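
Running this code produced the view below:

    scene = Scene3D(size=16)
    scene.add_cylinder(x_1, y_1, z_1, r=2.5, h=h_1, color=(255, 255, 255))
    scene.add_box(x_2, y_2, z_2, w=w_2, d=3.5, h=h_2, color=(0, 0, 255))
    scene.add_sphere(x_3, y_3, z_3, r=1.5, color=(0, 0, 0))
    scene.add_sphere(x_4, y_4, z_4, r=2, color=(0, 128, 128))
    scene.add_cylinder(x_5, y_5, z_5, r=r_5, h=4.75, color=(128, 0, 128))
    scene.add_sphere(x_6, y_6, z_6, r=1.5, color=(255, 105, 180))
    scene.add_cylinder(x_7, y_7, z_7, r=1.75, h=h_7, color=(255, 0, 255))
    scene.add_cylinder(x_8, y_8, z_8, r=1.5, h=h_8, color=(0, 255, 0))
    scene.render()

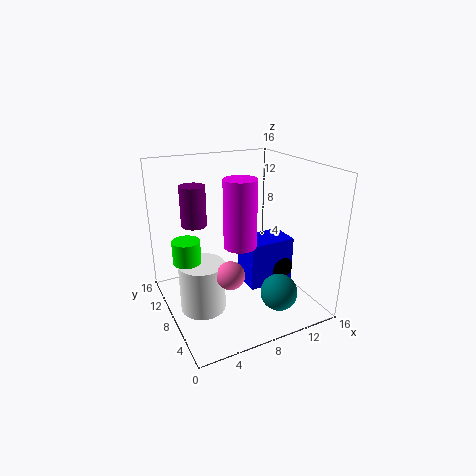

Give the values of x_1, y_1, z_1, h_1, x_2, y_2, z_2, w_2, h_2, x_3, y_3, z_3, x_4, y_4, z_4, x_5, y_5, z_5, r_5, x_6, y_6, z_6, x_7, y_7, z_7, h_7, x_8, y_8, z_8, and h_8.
x_1 = 3.5
y_1 = 7.75
z_1 = 0.5
h_1 = 5.5
x_2 = 8.5
y_2 = 5.5
z_2 = 2.5
w_2 = 5.25
h_2 = 5.25
x_3 = 12.5
y_3 = 6.25
z_3 = 4.25
x_4 = 10.75
y_4 = 3.5
z_4 = 2.75
x_5 = 4.5
y_5 = 12.5
z_5 = 8.5
r_5 = 1.5
x_6 = 5.75
y_6 = 5.25
z_6 = 5.25
x_7 = 7.5
y_7 = 6.5
z_7 = 7.75
h_7 = 7.25
x_8 = 2.25
y_8 = 8.75
z_8 = 6
h_8 = 2.5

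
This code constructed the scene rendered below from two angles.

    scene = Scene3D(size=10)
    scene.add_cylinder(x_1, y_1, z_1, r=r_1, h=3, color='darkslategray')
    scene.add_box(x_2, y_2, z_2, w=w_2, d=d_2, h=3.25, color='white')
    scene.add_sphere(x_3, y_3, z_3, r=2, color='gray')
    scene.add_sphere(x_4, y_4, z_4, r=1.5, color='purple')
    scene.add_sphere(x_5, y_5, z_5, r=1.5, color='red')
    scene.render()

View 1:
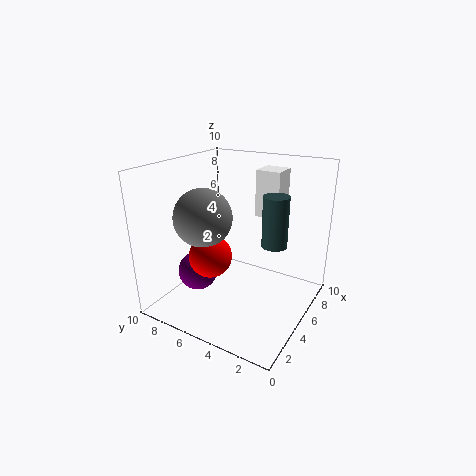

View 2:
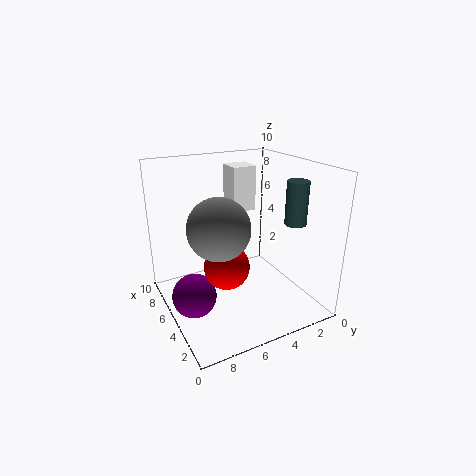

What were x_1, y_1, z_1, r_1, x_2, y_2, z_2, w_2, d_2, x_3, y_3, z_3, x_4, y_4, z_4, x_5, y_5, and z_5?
x_1 = 3.25; y_1 = 1.5; z_1 = 6; r_1 = 0.75; x_2 = 6.5; y_2 = 2.75; z_2 = 6.25; w_2 = 1.75; d_2 = 1.75; x_3 = 3.75; y_3 = 7; z_3 = 6.5; x_4 = 4.75; y_4 = 8.5; z_4 = 1.5; x_5 = 3.75; y_5 = 6.5; z_5 = 3.75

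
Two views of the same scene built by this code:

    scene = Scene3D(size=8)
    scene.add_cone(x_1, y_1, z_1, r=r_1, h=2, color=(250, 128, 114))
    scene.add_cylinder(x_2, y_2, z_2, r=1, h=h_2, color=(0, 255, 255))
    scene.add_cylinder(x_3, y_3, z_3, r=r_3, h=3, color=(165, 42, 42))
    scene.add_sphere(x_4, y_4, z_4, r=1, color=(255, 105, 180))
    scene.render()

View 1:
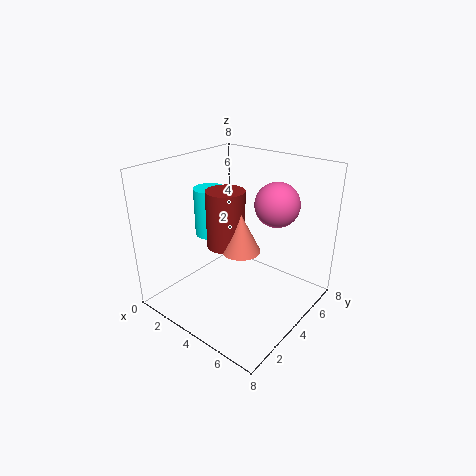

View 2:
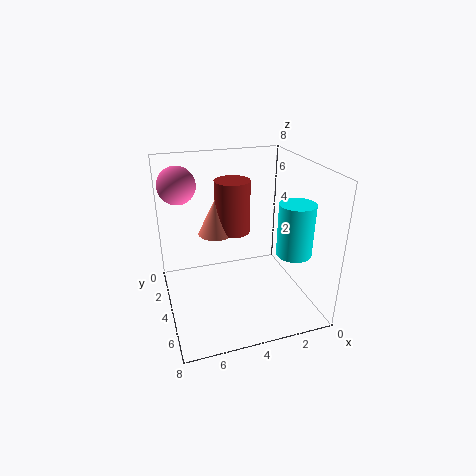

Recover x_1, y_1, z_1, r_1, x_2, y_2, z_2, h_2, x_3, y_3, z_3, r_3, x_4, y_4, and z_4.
x_1 = 5, y_1 = 3, z_1 = 4, r_1 = 1, x_2 = 1, y_2 = 5, z_2 = 3, h_2 = 3, x_3 = 4, y_3 = 3, z_3 = 4, r_3 = 1, x_4 = 7, y_4 = 3, z_4 = 7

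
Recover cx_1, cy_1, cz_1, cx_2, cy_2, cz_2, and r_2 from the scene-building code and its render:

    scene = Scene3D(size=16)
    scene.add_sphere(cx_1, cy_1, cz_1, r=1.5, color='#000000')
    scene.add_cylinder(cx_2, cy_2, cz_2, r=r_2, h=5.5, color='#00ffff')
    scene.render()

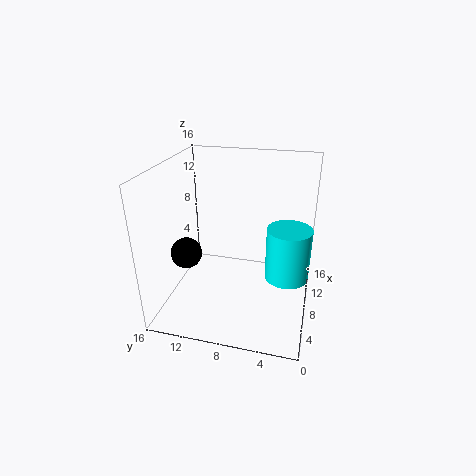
cx_1 = 2.5; cy_1 = 11.75; cz_1 = 8.75; cx_2 = 6; cy_2 = 2.25; cz_2 = 5.25; r_2 = 2.25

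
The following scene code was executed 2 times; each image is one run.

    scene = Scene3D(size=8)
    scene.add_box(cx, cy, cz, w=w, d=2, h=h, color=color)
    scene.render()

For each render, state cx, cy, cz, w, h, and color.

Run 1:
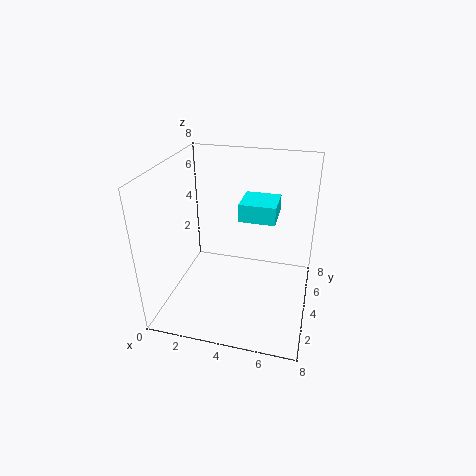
cx = 4; cy = 4; cz = 5; w = 2; h = 1; color = 'cyan'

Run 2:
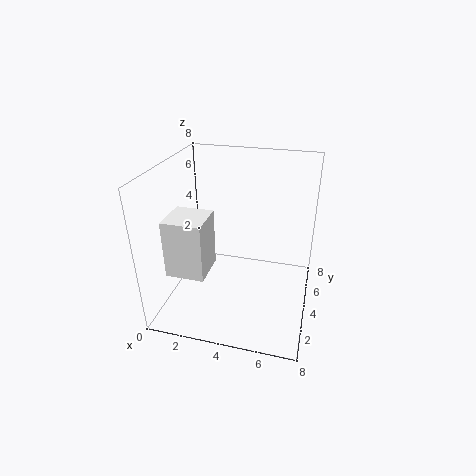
cx = 1; cy = 1; cz = 3; w = 2; h = 3; color = 'white'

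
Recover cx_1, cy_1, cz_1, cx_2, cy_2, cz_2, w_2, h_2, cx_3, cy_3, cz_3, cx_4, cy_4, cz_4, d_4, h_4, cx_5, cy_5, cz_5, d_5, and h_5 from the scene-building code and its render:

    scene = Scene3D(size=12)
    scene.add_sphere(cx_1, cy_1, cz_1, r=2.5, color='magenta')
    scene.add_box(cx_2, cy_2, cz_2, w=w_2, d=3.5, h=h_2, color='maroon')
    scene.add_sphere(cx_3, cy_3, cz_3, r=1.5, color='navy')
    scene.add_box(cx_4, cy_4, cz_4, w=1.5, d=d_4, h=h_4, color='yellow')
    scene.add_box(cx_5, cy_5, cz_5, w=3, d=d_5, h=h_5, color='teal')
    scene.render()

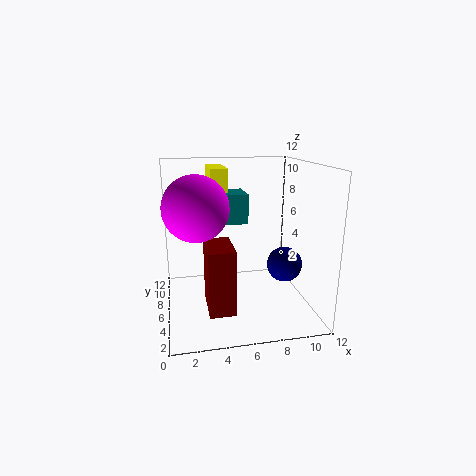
cx_1 = 2.5
cy_1 = 4.5
cz_1 = 9
cx_2 = 3
cy_2 = 1.5
cz_2 = 1.5
w_2 = 2
h_2 = 5
cx_3 = 10
cy_3 = 5.5
cz_3 = 3.5
cx_4 = 4
cy_4 = 7.5
cz_4 = 9
d_4 = 4
h_4 = 2.5
cx_5 = 4
cy_5 = 6.5
cz_5 = 7
d_5 = 3
h_5 = 2.5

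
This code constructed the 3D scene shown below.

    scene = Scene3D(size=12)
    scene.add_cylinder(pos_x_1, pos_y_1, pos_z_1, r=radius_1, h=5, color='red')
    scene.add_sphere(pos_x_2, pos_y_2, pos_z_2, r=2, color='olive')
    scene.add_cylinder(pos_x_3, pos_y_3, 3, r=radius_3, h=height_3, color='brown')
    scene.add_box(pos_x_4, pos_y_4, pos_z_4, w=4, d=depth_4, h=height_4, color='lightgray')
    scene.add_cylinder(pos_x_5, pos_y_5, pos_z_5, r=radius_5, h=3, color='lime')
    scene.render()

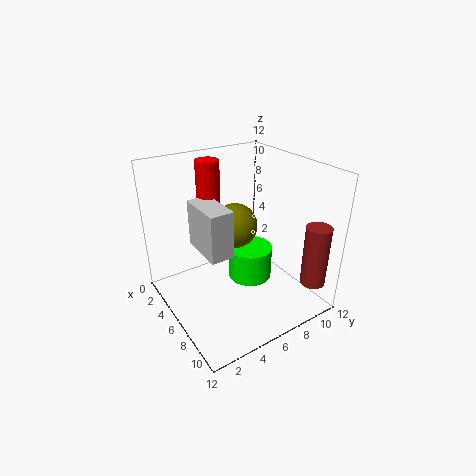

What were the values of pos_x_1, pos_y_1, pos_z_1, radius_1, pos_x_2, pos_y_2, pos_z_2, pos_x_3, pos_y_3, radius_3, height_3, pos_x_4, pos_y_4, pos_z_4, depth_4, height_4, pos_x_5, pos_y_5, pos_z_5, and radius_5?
pos_x_1 = 3; pos_y_1 = 5; pos_z_1 = 7; radius_1 = 1; pos_x_2 = 4; pos_y_2 = 7; pos_z_2 = 6; pos_x_3 = 11; pos_y_3 = 10; radius_3 = 1; height_3 = 5; pos_x_4 = 3; pos_y_4 = 3; pos_z_4 = 5; depth_4 = 2; height_4 = 4; pos_x_5 = 5; pos_y_5 = 8; pos_z_5 = 1; radius_5 = 2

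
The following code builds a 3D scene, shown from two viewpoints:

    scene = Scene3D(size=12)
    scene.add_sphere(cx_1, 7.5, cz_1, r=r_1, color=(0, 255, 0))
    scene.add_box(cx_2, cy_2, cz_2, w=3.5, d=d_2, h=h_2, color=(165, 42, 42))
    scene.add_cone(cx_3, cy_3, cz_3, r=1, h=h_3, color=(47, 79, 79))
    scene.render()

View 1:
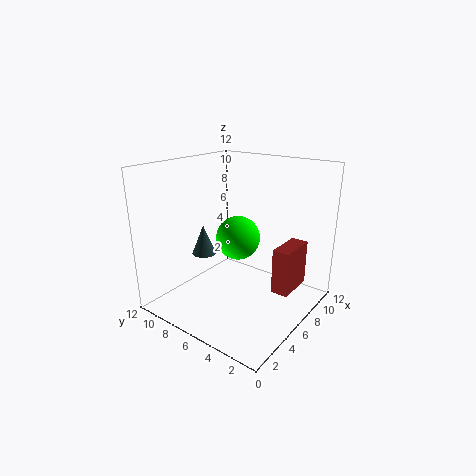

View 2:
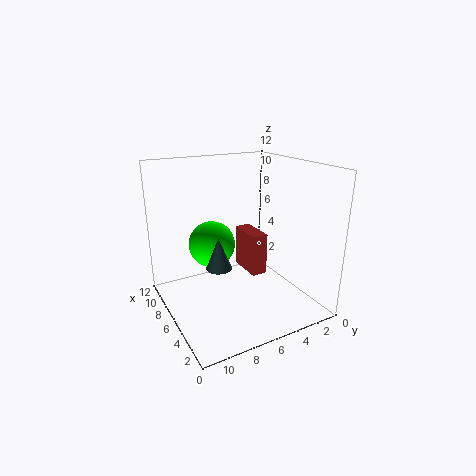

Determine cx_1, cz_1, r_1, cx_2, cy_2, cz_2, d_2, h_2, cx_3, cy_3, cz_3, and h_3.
cx_1 = 8
cz_1 = 5
r_1 = 2
cx_2 = 7.5
cy_2 = 2
cz_2 = 1
d_2 = 1.5
h_2 = 4
cx_3 = 4.5
cy_3 = 8.5
cz_3 = 4.5
h_3 = 2.5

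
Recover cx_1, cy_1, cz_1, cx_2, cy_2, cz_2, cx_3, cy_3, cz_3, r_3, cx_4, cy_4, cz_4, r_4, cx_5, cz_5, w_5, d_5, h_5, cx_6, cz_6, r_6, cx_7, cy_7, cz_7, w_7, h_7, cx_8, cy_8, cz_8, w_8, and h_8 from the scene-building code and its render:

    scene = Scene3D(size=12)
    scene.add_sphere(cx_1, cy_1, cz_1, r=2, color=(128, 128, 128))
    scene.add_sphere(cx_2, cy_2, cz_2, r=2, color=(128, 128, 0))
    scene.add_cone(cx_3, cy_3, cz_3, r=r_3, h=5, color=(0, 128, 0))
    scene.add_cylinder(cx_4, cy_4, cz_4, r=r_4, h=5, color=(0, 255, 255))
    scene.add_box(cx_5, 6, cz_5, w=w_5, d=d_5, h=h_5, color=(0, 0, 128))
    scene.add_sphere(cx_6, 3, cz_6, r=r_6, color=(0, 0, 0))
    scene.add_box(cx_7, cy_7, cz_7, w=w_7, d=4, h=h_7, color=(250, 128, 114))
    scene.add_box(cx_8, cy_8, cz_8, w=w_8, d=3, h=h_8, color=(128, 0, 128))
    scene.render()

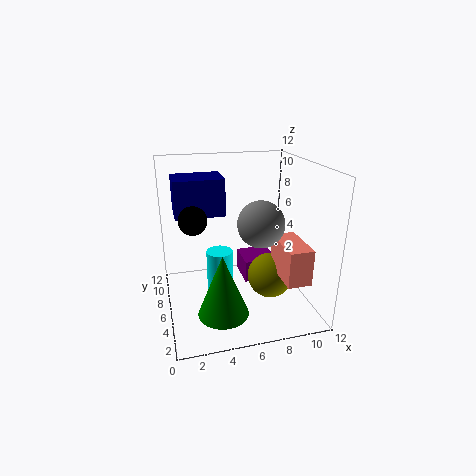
cx_1 = 8
cy_1 = 6
cz_1 = 7
cx_2 = 9
cy_2 = 6
cz_2 = 2
cx_3 = 4
cy_3 = 3
cz_3 = 1
r_3 = 2
cx_4 = 4
cy_4 = 4
cz_4 = 1
r_4 = 1
cx_5 = 1
cz_5 = 8
w_5 = 4
d_5 = 3
h_5 = 3
cx_6 = 2
cz_6 = 9
r_6 = 1
cx_7 = 9
cy_7 = 2
cz_7 = 3
w_7 = 2
h_7 = 3
cx_8 = 7
cy_8 = 7
cz_8 = 1
w_8 = 3
h_8 = 2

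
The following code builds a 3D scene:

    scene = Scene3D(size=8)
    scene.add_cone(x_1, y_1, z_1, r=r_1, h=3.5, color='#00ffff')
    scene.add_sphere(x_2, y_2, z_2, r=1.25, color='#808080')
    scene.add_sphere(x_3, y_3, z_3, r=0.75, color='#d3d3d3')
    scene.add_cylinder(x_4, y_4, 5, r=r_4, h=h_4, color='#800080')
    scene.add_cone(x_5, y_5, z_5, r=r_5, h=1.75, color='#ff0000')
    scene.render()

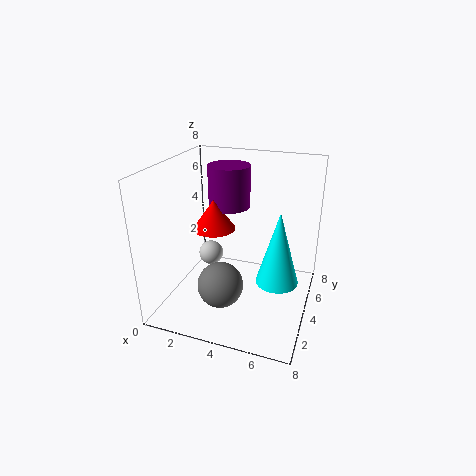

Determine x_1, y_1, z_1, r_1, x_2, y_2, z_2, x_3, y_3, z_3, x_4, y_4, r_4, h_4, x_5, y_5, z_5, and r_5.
x_1 = 6.75, y_1 = 1.75, z_1 = 3.25, r_1 = 1, x_2 = 3.5, y_2 = 2.5, z_2 = 1.75, x_3 = 1.75, y_3 = 5.25, z_3 = 2, x_4 = 2.75, y_4 = 6, r_4 = 1.25, h_4 = 2.5, x_5 = 2.25, y_5 = 4.75, z_5 = 4, r_5 = 1.25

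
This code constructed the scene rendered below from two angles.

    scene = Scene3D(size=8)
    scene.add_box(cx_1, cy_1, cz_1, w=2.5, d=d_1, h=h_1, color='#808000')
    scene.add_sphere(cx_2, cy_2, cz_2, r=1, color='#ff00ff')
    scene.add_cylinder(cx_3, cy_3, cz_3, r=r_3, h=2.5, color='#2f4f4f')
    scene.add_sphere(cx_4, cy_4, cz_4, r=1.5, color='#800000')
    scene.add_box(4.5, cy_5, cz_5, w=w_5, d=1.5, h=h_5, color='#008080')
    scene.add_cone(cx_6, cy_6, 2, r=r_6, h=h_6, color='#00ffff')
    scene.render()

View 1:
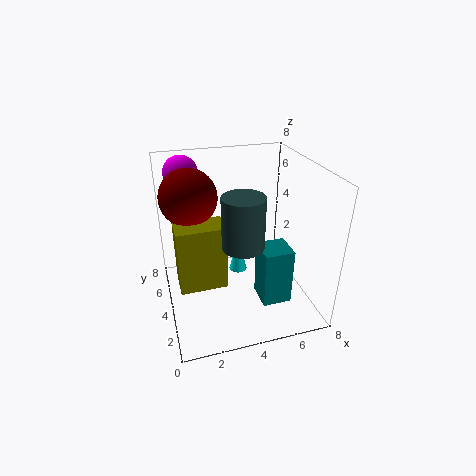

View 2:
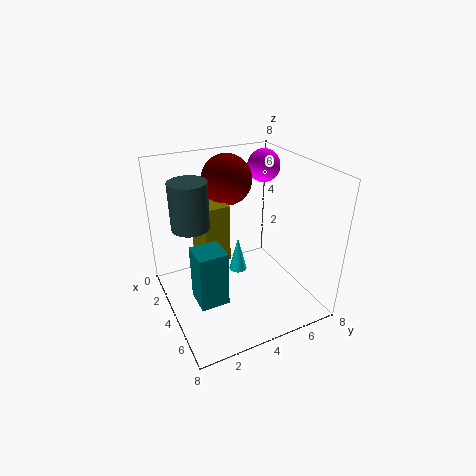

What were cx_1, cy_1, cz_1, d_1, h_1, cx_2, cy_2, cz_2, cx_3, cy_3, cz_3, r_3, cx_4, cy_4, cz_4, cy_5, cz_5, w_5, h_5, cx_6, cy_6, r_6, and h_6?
cx_1 = 0.5, cy_1 = 2.5, cz_1 = 2, d_1 = 1.5, h_1 = 3.5, cx_2 = 1.5, cy_2 = 7, cz_2 = 7, cx_3 = 3.5, cy_3 = 1.5, cz_3 = 5, r_3 = 1, cx_4 = 1.5, cy_4 = 4.5, cz_4 = 6.5, cy_5 = 1, cz_5 = 1.5, w_5 = 1.5, h_5 = 3, cx_6 = 4, cy_6 = 4, r_6 = 0.5, h_6 = 2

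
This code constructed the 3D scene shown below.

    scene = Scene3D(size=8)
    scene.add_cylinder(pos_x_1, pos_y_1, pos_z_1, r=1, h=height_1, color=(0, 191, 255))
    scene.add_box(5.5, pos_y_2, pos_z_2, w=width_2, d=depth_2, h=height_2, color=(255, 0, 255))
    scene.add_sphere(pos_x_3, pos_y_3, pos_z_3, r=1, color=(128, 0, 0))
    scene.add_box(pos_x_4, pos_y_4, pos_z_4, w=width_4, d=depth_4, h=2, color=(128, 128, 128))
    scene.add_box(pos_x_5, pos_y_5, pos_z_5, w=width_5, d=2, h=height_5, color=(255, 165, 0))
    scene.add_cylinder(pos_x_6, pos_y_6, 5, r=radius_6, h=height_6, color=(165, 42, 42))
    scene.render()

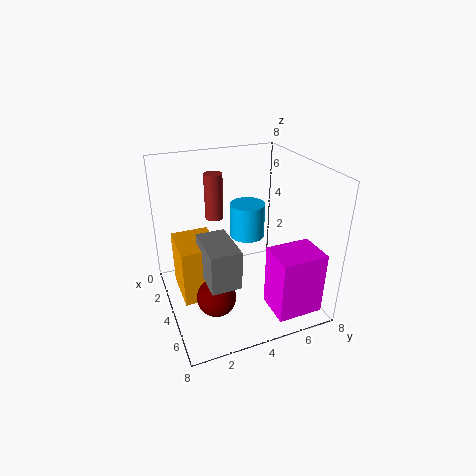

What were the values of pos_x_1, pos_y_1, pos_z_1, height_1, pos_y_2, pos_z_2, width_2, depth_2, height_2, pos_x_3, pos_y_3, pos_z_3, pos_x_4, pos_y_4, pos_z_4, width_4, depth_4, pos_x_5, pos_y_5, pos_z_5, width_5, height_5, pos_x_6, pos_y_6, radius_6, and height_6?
pos_x_1 = 3; pos_y_1 = 5; pos_z_1 = 3.5; height_1 = 2; pos_y_2 = 5; pos_z_2 = 0.5; width_2 = 2; depth_2 = 2.5; height_2 = 3.5; pos_x_3 = 6; pos_y_3 = 2; pos_z_3 = 2; pos_x_4 = 4.5; pos_y_4 = 1.5; pos_z_4 = 3; width_4 = 2.5; depth_4 = 1.5; pos_x_5 = 3; pos_y_5 = 0.5; pos_z_5 = 1.5; width_5 = 2.5; height_5 = 3; pos_x_6 = 3; pos_y_6 = 3; radius_6 = 0.5; height_6 = 2.5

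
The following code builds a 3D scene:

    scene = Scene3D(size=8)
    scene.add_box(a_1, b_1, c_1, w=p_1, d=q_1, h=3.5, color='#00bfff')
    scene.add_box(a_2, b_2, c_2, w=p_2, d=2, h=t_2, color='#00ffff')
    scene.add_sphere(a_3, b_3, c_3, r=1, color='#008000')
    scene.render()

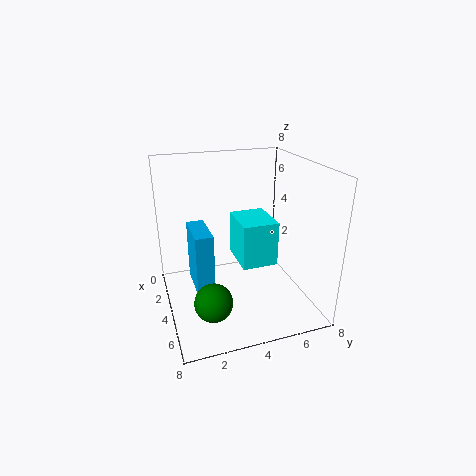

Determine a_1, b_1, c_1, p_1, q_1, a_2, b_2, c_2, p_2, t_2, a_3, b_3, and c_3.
a_1 = 2; b_1 = 1.5; c_1 = 1; p_1 = 2.5; q_1 = 1; a_2 = 2.5; b_2 = 4; c_2 = 2.5; p_2 = 2.5; t_2 = 2.5; a_3 = 6; b_3 = 2; c_3 = 1.5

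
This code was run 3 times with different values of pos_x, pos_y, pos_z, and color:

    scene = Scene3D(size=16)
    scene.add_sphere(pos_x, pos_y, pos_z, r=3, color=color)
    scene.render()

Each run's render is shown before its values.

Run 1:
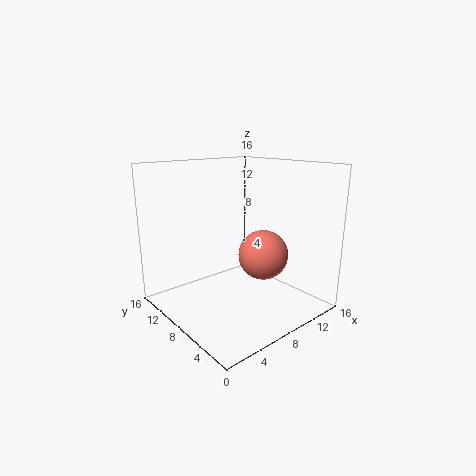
pos_x = 12
pos_y = 8
pos_z = 5
color = 'salmon'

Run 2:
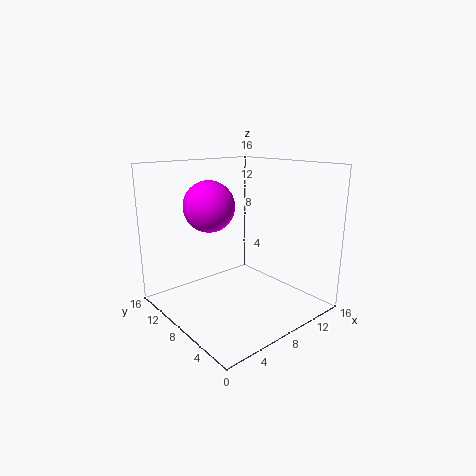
pos_x = 7
pos_y = 12
pos_z = 11
color = 'magenta'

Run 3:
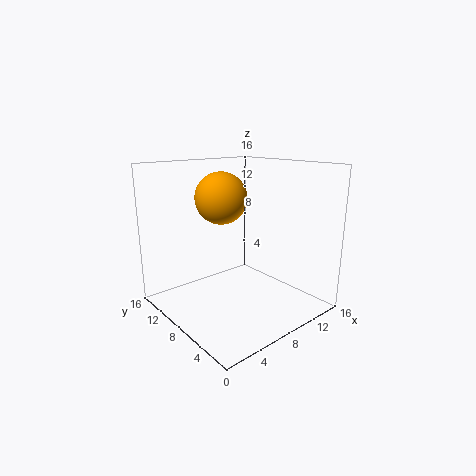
pos_x = 8
pos_y = 11
pos_z = 12
color = 'orange'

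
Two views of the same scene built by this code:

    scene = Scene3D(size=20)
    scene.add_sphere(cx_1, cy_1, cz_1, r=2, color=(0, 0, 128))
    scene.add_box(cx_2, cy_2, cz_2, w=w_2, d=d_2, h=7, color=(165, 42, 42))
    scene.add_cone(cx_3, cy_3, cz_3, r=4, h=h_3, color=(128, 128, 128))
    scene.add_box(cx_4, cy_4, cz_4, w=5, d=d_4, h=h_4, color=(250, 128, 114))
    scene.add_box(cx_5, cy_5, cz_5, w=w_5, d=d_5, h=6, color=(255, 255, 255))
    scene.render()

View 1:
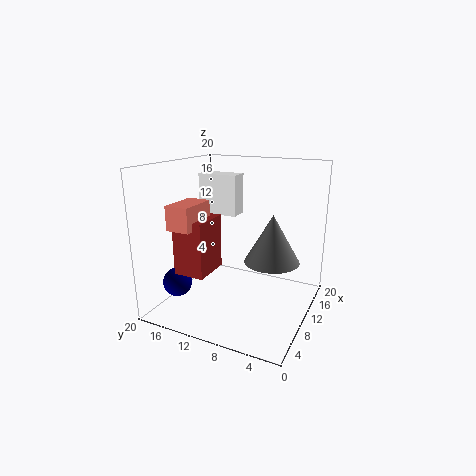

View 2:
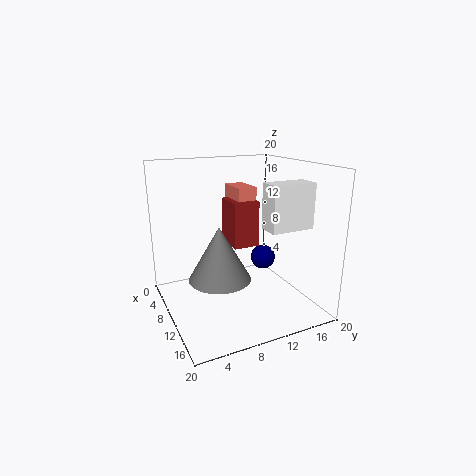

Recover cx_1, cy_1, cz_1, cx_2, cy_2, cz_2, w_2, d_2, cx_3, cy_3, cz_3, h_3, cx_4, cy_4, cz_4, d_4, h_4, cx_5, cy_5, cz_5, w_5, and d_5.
cx_1 = 5; cy_1 = 17; cz_1 = 4; cx_2 = 2; cy_2 = 11; cz_2 = 7; w_2 = 5; d_2 = 4; cx_3 = 13; cy_3 = 6; cz_3 = 6; h_3 = 7; cx_4 = 1; cy_4 = 12; cz_4 = 13; d_4 = 3; h_4 = 3; cx_5 = 13; cy_5 = 12; cz_5 = 12; w_5 = 3; d_5 = 6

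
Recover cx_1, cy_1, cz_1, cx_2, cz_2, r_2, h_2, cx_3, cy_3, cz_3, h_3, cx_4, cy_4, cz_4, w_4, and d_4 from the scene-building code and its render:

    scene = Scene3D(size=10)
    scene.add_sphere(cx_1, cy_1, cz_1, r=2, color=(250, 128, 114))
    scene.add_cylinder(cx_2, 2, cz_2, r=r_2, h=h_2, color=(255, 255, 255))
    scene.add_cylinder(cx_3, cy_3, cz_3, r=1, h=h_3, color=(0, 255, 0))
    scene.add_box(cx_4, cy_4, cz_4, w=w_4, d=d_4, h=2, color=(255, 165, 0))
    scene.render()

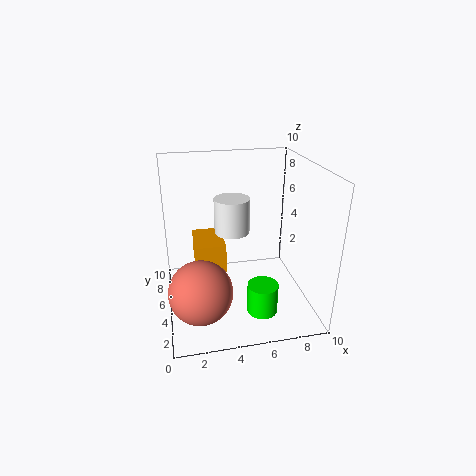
cx_1 = 2; cy_1 = 2; cz_1 = 3; cx_2 = 4; cz_2 = 7; r_2 = 1; h_2 = 2; cx_3 = 6; cy_3 = 2; cz_3 = 1; h_3 = 2; cx_4 = 2; cy_4 = 4; cz_4 = 3; w_4 = 2; d_4 = 3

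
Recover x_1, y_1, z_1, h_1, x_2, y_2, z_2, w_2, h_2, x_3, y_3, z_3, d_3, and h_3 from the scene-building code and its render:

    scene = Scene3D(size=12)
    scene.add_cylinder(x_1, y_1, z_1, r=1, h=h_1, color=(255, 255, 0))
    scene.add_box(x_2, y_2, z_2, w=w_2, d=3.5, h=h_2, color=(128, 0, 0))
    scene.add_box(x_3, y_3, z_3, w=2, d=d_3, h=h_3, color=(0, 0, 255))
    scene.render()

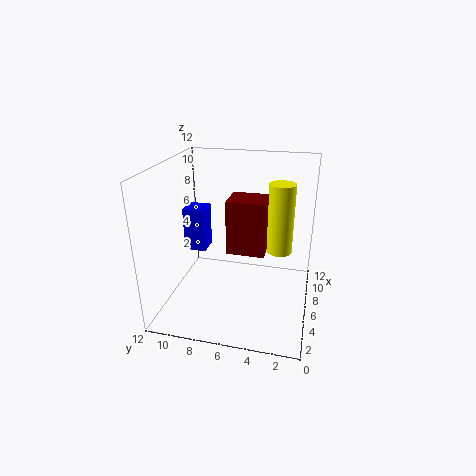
x_1 = 5.5; y_1 = 2.5; z_1 = 5.5; h_1 = 5.5; x_2 = 7.5; y_2 = 4; z_2 = 3.5; w_2 = 3; h_2 = 5; x_3 = 7.5; y_3 = 9.5; z_3 = 3.5; d_3 = 2; h_3 = 4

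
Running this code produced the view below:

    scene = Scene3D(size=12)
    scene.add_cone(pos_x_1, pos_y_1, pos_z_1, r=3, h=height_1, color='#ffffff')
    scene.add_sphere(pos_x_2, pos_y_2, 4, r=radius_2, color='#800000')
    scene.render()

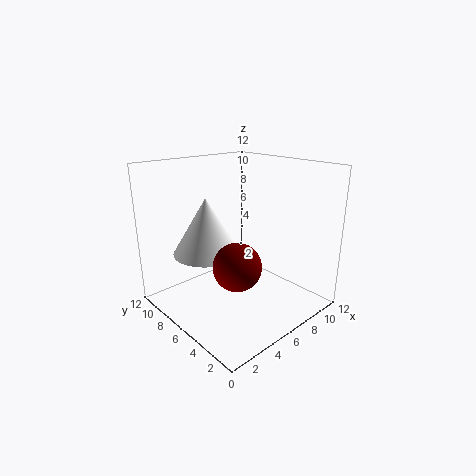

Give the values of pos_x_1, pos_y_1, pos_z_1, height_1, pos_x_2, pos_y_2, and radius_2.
pos_x_1 = 5, pos_y_1 = 9, pos_z_1 = 4, height_1 = 5, pos_x_2 = 5, pos_y_2 = 5, radius_2 = 2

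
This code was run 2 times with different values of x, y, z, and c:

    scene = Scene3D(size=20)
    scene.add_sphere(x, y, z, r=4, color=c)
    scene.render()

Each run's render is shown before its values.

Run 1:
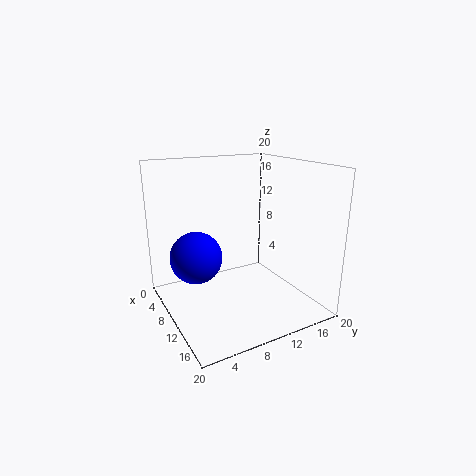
x = 4, y = 6, z = 5.5, c = 'blue'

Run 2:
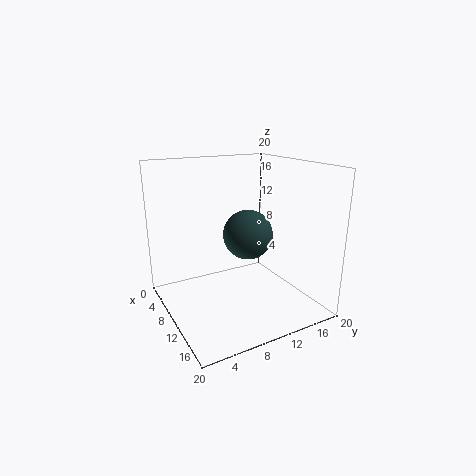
x = 4.75, y = 14.75, z = 8, c = 'darkslategray'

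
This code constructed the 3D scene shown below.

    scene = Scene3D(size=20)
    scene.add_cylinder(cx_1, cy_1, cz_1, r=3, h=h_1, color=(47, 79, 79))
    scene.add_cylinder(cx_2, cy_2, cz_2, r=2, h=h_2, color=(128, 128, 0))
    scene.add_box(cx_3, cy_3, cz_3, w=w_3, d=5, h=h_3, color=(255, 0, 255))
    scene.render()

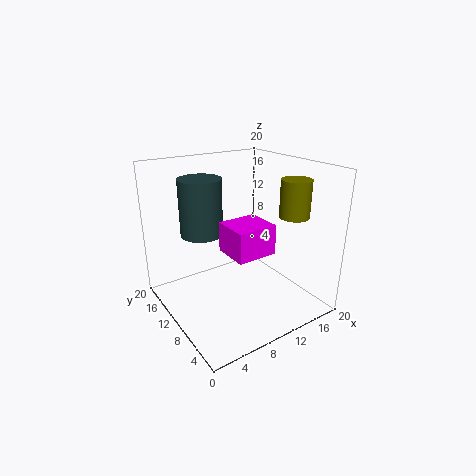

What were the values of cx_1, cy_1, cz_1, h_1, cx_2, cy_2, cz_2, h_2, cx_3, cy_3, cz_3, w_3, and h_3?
cx_1 = 6.5
cy_1 = 14
cz_1 = 10
h_1 = 8
cx_2 = 15.5
cy_2 = 5
cz_2 = 13.5
h_2 = 5
cx_3 = 7
cy_3 = 5
cz_3 = 9
w_3 = 5.5
h_3 = 4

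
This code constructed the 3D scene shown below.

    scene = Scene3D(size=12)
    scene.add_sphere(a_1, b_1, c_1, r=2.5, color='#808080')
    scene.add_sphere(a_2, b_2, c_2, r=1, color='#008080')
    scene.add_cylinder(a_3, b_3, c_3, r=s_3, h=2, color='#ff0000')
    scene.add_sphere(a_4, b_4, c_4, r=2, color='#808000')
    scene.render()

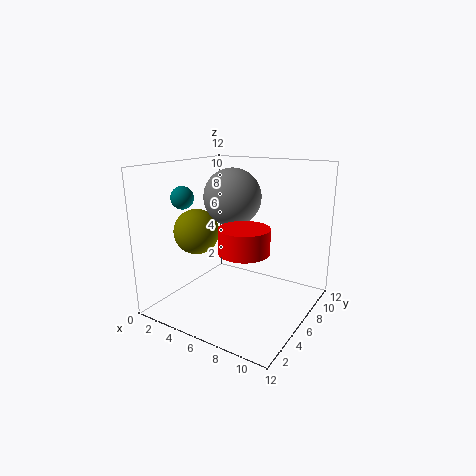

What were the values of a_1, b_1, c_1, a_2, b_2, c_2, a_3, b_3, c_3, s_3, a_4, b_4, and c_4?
a_1 = 4.5, b_1 = 7.5, c_1 = 9, a_2 = 1, b_2 = 5, c_2 = 9, a_3 = 7.5, b_3 = 4.5, c_3 = 5.5, s_3 = 2, a_4 = 2, b_4 = 5.5, c_4 = 6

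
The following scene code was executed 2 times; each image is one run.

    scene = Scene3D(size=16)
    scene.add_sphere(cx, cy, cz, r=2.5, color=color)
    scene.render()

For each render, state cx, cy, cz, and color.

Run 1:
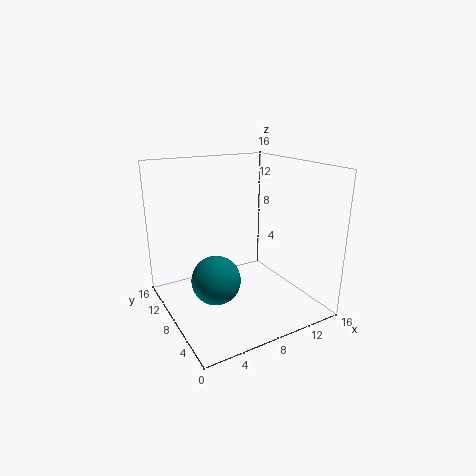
cx = 4, cy = 5.5, cz = 5, color = 'teal'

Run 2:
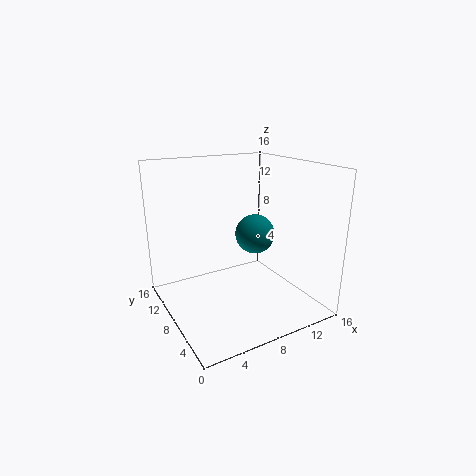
cx = 12.5, cy = 11.5, cz = 6.5, color = 'teal'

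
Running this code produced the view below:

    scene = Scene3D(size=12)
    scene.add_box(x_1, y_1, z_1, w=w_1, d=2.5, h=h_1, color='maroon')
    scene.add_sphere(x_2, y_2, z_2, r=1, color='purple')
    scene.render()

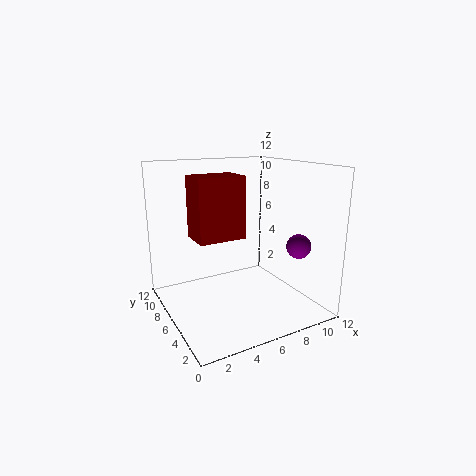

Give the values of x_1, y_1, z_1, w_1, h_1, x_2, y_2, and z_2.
x_1 = 1.5
y_1 = 3
z_1 = 7
w_1 = 3.5
h_1 = 4.5
x_2 = 10
y_2 = 3
z_2 = 5.5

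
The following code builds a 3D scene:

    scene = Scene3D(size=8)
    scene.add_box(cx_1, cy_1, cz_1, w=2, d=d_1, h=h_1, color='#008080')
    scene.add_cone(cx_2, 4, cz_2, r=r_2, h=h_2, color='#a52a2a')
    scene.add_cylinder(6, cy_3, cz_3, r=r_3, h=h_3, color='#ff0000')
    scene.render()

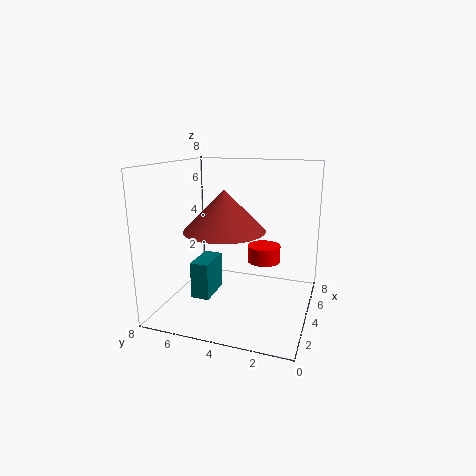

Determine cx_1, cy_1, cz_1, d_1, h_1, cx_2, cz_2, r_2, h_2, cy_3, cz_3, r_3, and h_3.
cx_1 = 2; cy_1 = 5; cz_1 = 1; d_1 = 1; h_1 = 2; cx_2 = 2; cz_2 = 5; r_2 = 2; h_2 = 2; cy_3 = 3; cz_3 = 2; r_3 = 1; h_3 = 1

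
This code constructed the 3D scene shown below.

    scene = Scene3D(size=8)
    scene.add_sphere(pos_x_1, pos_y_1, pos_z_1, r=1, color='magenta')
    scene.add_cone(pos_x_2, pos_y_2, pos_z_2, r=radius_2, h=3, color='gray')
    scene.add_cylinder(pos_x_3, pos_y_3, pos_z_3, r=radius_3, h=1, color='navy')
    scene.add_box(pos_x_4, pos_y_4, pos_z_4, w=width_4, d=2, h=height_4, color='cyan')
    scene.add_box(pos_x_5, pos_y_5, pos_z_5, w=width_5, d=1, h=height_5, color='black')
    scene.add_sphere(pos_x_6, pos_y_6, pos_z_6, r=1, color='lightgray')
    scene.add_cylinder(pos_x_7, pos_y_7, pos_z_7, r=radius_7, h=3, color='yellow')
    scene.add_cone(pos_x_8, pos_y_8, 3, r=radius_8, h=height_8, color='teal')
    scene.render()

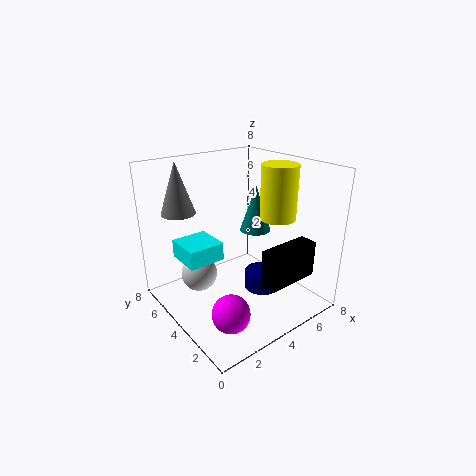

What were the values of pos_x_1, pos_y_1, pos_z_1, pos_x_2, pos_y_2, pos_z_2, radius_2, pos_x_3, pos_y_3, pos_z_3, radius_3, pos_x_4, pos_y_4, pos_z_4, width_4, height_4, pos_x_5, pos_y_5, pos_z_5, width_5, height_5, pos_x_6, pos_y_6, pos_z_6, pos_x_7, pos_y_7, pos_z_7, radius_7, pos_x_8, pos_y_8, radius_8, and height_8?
pos_x_1 = 2; pos_y_1 = 2; pos_z_1 = 1; pos_x_2 = 2; pos_y_2 = 7; pos_z_2 = 5; radius_2 = 1; pos_x_3 = 5; pos_y_3 = 3; pos_z_3 = 1; radius_3 = 1; pos_x_4 = 1; pos_y_4 = 4; pos_z_4 = 3; width_4 = 2; height_4 = 1; pos_x_5 = 4; pos_y_5 = 1; pos_z_5 = 2; width_5 = 3; height_5 = 2; pos_x_6 = 2; pos_y_6 = 5; pos_z_6 = 2; pos_x_7 = 6; pos_y_7 = 3; pos_z_7 = 5; radius_7 = 1; pos_x_8 = 7; pos_y_8 = 6; radius_8 = 1; height_8 = 3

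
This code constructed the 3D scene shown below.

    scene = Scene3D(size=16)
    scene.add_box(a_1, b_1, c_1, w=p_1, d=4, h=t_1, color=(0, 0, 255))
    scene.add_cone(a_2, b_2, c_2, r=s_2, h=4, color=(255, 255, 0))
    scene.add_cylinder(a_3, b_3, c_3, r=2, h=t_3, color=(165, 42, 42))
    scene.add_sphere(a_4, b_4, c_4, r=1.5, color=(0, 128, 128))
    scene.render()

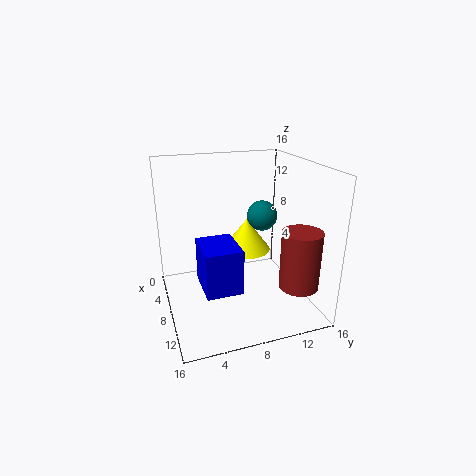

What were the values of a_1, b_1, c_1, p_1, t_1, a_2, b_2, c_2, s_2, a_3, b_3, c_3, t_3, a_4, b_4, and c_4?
a_1 = 6.5, b_1 = 3.5, c_1 = 3, p_1 = 5, t_1 = 5, a_2 = 4, b_2 = 10.5, c_2 = 4.5, s_2 = 3, a_3 = 14, b_3 = 12.5, c_3 = 4.5, t_3 = 6, a_4 = 11, b_4 = 9.5, c_4 = 11.5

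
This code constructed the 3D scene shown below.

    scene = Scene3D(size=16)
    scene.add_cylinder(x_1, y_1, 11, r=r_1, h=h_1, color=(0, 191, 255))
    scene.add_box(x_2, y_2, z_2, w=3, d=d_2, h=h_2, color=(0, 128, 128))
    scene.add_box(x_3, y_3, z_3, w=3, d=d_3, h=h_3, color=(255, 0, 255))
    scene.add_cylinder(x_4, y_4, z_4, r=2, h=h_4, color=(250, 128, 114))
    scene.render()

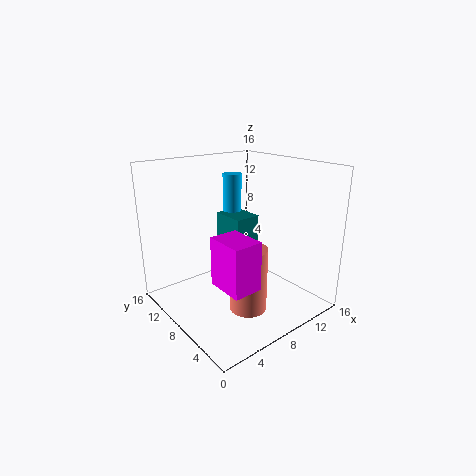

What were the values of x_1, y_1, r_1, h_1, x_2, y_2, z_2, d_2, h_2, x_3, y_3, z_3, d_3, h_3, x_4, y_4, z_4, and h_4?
x_1 = 8
y_1 = 9
r_1 = 1
h_1 = 4
x_2 = 8
y_2 = 8
z_2 = 3
d_2 = 4
h_2 = 7
x_3 = 3
y_3 = 2
z_3 = 5
d_3 = 4
h_3 = 5
x_4 = 7
y_4 = 5
z_4 = 1
h_4 = 7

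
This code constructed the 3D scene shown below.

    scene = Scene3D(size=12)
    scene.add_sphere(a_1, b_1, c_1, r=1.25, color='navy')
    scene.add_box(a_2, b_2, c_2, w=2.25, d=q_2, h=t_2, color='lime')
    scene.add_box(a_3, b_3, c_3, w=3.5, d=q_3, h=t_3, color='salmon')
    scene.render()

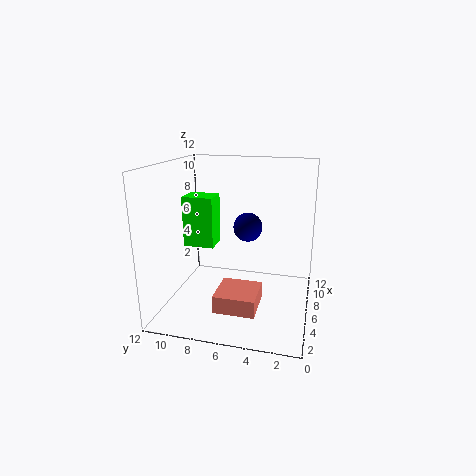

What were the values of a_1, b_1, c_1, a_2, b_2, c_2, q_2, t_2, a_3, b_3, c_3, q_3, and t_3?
a_1 = 7.5; b_1 = 5.5; c_1 = 6.5; a_2 = 6.75; b_2 = 8.5; c_2 = 4.5; q_2 = 2.75; t_2 = 4.5; a_3 = 3.25; b_3 = 4; c_3 = 0.25; q_3 = 3.5; t_3 = 1.5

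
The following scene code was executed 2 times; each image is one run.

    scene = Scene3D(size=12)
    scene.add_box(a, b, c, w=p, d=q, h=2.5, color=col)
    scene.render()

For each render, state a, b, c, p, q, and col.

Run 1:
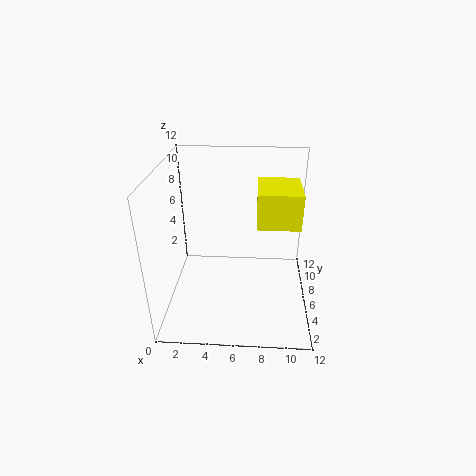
a = 7.5; b = 2; c = 9; p = 3; q = 3.5; col = 'yellow'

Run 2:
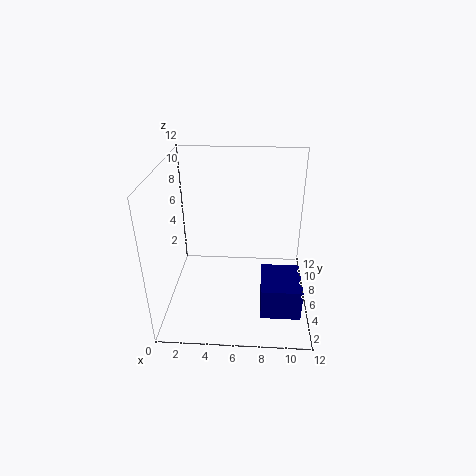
a = 8; b = 1; c = 2; p = 3; q = 3.5; col = 'navy'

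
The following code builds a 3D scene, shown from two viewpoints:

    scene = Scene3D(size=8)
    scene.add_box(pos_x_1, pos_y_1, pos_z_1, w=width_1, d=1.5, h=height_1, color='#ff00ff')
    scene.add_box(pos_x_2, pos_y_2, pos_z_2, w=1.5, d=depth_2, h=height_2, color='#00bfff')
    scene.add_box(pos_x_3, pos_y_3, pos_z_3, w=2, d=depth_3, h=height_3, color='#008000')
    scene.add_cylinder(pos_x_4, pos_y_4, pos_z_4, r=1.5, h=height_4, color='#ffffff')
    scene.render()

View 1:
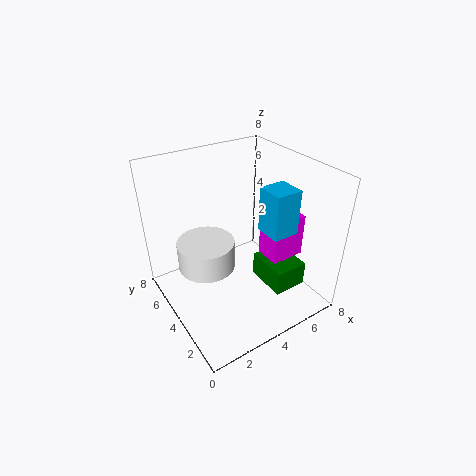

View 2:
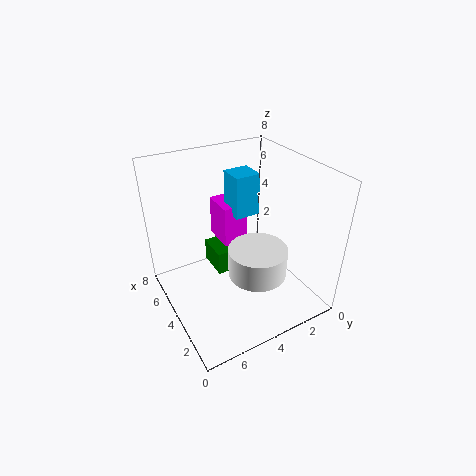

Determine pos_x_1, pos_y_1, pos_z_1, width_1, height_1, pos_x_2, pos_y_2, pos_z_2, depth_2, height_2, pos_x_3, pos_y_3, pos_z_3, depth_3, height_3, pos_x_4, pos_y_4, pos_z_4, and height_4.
pos_x_1 = 5.5; pos_y_1 = 2.5; pos_z_1 = 2.5; width_1 = 2; height_1 = 2.5; pos_x_2 = 5; pos_y_2 = 2; pos_z_2 = 4.5; depth_2 = 1.5; height_2 = 2.5; pos_x_3 = 5.5; pos_y_3 = 2; pos_z_3 = 0.5; depth_3 = 2.5; height_3 = 1.5; pos_x_4 = 2; pos_y_4 = 4; pos_z_4 = 3; height_4 = 1.5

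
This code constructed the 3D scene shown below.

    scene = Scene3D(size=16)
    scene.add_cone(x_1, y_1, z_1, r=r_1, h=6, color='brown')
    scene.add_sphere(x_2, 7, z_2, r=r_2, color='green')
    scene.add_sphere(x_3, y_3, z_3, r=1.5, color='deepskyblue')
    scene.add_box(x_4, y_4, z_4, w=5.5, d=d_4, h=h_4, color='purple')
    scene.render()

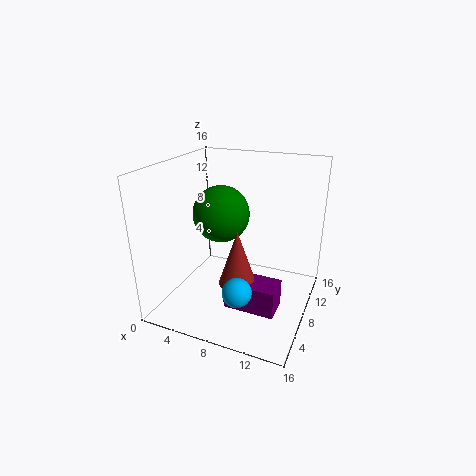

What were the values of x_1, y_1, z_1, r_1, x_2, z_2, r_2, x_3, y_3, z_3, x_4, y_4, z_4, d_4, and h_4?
x_1 = 9
y_1 = 5.5
z_1 = 4
r_1 = 2
x_2 = 6.5
z_2 = 11
r_2 = 3
x_3 = 10
y_3 = 3
z_3 = 4.5
x_4 = 8
y_4 = 4
z_4 = 1.5
d_4 = 3
h_4 = 3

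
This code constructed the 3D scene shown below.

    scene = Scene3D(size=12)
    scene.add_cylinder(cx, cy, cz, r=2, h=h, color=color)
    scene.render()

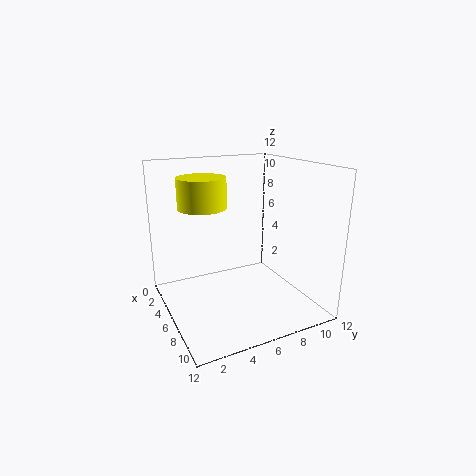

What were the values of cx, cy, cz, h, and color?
cx = 4.5; cy = 3.5; cz = 8.5; h = 2.5; color = 'yellow'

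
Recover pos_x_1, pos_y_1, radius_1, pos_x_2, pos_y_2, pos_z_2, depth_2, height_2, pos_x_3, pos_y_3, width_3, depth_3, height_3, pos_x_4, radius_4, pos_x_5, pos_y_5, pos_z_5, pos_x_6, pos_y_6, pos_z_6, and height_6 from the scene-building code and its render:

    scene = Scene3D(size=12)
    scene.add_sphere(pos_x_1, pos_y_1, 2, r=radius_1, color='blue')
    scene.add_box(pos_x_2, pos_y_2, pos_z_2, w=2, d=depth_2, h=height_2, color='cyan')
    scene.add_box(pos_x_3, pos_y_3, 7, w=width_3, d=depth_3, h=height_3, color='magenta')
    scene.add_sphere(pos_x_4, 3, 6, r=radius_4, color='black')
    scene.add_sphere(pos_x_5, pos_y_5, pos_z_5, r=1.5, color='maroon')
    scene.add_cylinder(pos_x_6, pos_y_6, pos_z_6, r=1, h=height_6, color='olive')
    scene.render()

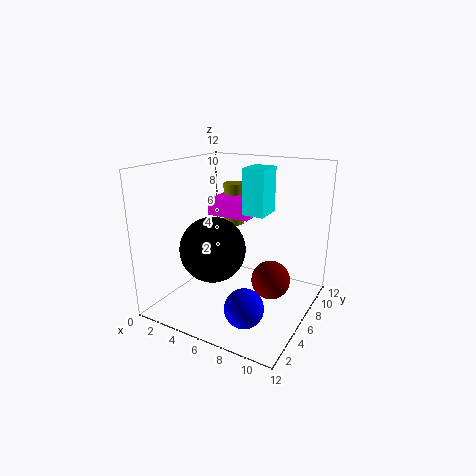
pos_x_1 = 8.5
pos_y_1 = 2.5
radius_1 = 1.5
pos_x_2 = 5.5
pos_y_2 = 7.5
pos_z_2 = 7.5
depth_2 = 2.5
height_2 = 4
pos_x_3 = 2
pos_y_3 = 7.5
width_3 = 4
depth_3 = 3.5
height_3 = 1.5
pos_x_4 = 5.5
radius_4 = 2.5
pos_x_5 = 9.5
pos_y_5 = 5
pos_z_5 = 3.5
pos_x_6 = 3
pos_y_6 = 10.5
pos_z_6 = 5.5
height_6 = 4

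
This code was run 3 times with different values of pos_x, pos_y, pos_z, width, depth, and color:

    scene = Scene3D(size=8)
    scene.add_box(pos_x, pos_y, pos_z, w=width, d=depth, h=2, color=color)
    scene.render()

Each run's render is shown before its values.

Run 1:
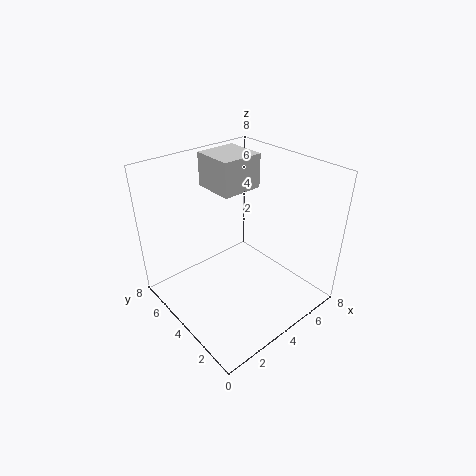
pos_x = 4; pos_y = 5; pos_z = 6; width = 2.5; depth = 2.5; color = 'lightgray'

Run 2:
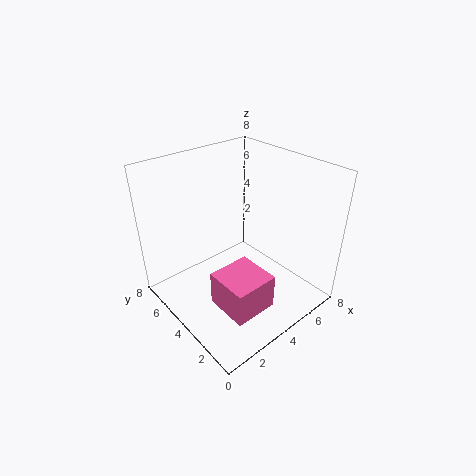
pos_x = 2; pos_y = 1.5; pos_z = 0.5; width = 2.5; depth = 2.5; color = 'hotpink'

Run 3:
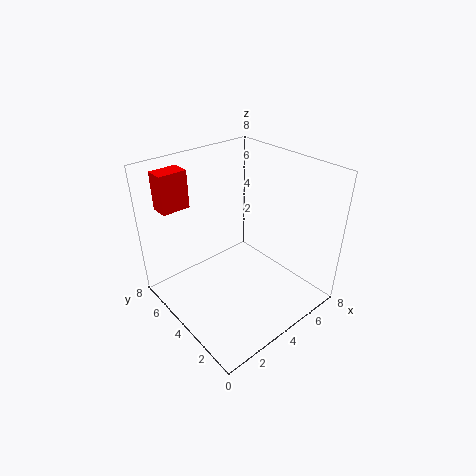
pos_x = 0.5; pos_y = 5.5; pos_z = 6; width = 1.5; depth = 1; color = 'red'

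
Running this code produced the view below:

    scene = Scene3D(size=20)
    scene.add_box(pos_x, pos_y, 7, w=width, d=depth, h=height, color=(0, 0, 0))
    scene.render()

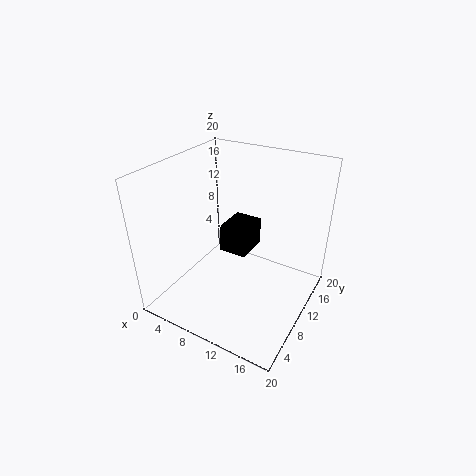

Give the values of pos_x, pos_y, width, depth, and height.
pos_x = 7
pos_y = 10
width = 4
depth = 5
height = 4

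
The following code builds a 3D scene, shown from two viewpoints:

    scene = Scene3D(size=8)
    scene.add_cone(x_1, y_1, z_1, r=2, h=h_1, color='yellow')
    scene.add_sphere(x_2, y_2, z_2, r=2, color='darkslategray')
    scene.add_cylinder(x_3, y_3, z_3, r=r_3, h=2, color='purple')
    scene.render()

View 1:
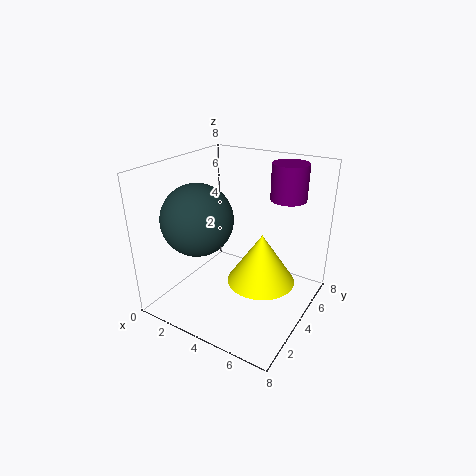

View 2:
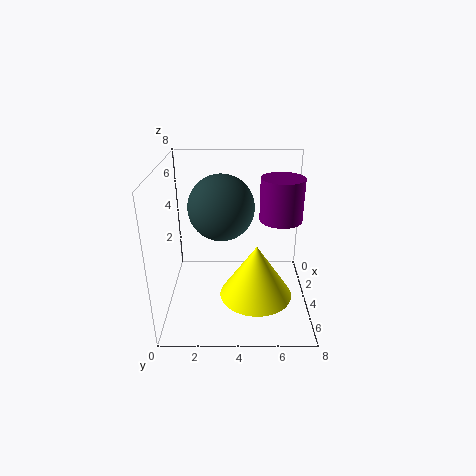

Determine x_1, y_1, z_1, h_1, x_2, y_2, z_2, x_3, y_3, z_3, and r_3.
x_1 = 5; y_1 = 5; z_1 = 1; h_1 = 3; x_2 = 2; y_2 = 3; z_2 = 5; x_3 = 6; y_3 = 6; z_3 = 6; r_3 = 1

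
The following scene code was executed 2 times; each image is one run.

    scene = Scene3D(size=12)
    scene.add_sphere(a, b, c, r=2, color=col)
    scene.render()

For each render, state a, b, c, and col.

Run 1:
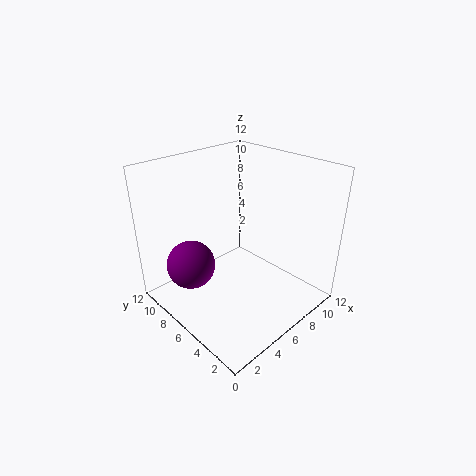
a = 2.5; b = 8; c = 4; col = 'purple'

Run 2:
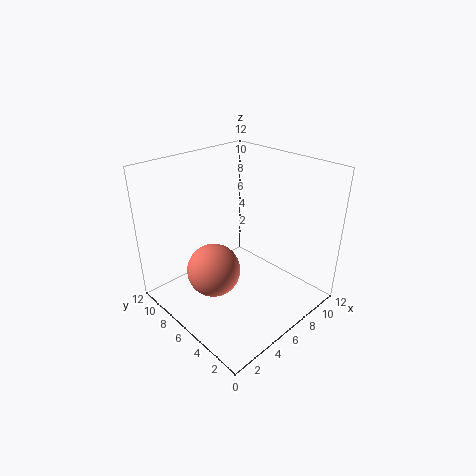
a = 2.5; b = 5; c = 5; col = 'salmon'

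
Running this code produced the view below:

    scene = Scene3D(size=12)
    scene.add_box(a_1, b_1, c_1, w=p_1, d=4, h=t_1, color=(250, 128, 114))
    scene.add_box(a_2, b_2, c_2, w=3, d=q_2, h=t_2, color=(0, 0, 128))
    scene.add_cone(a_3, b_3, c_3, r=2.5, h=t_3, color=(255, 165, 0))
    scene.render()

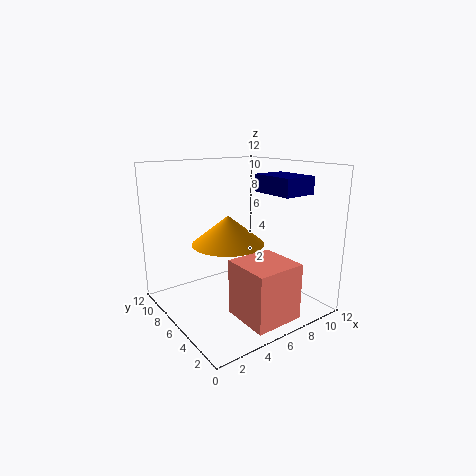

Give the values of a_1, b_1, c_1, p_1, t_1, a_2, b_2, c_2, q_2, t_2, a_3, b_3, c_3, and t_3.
a_1 = 4, b_1 = 0.5, c_1 = 0.5, p_1 = 4, t_1 = 4.5, a_2 = 8.5, b_2 = 3, c_2 = 9.5, q_2 = 4, t_2 = 1.5, a_3 = 3, b_3 = 3, c_3 = 7, t_3 = 2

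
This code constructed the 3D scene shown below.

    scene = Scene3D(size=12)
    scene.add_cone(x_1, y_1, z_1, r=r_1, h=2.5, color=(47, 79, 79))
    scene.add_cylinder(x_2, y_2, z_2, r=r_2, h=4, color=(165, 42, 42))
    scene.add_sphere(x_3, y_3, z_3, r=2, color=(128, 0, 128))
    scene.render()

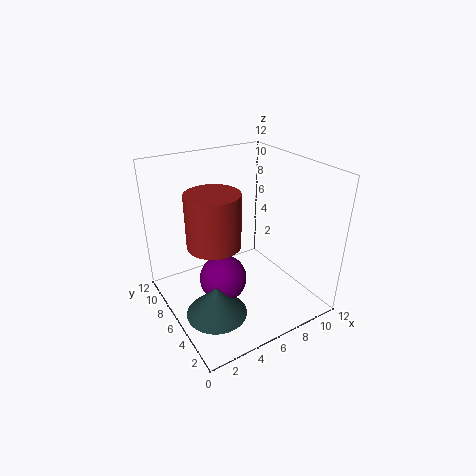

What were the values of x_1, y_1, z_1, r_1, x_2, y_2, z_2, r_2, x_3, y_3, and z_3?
x_1 = 3, y_1 = 4.5, z_1 = 0.5, r_1 = 2.5, x_2 = 3, y_2 = 4.5, z_2 = 7, r_2 = 2, x_3 = 4.5, y_3 = 6, z_3 = 2.5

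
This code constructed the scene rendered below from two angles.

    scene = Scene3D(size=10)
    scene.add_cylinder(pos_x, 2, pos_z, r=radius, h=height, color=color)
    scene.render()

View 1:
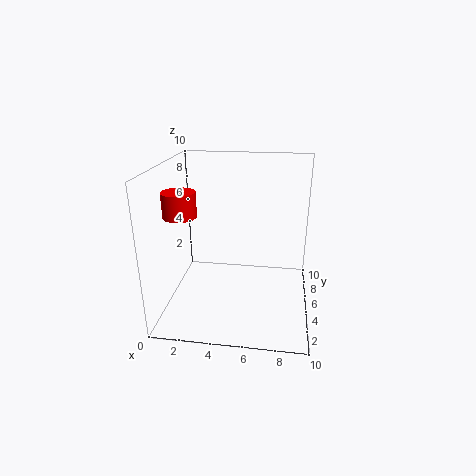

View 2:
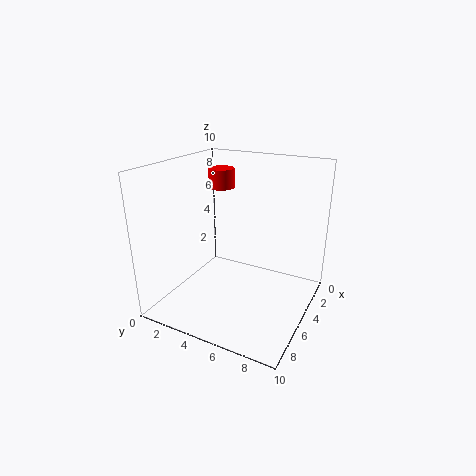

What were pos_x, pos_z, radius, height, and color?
pos_x = 2; pos_z = 7.5; radius = 1; height = 1.5; color = 'red'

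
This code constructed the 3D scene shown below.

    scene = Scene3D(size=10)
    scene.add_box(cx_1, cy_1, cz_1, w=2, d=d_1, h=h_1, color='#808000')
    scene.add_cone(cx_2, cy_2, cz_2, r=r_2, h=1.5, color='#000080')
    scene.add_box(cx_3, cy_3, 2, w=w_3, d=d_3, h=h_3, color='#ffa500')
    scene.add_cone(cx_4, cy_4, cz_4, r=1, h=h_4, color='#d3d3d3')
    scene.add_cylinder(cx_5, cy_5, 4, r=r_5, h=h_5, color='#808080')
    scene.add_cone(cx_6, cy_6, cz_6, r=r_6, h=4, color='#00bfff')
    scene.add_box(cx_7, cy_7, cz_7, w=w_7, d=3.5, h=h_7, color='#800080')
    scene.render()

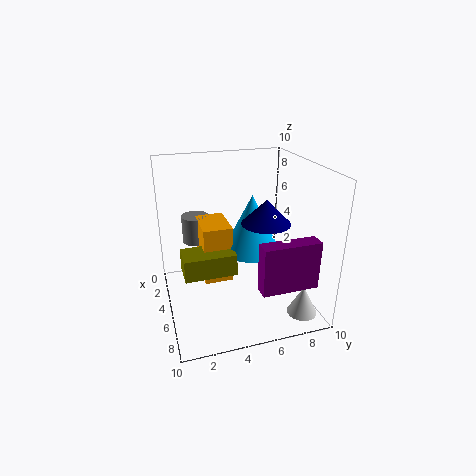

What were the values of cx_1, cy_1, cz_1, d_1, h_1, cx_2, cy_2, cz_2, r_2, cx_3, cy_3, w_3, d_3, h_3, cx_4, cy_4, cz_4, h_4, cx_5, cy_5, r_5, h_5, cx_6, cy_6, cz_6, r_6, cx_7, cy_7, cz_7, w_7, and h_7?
cx_1 = 4.5, cy_1 = 1, cz_1 = 3, d_1 = 3.5, h_1 = 1.5, cx_2 = 7.5, cy_2 = 6, cz_2 = 7, r_2 = 1.5, cx_3 = 2.5, cy_3 = 2.5, w_3 = 3, d_3 = 2, h_3 = 4, cx_4 = 8.5, cy_4 = 8.5, cz_4 = 0.5, h_4 = 2, cx_5 = 2.5, cy_5 = 2.5, r_5 = 1, h_5 = 2, cx_6 = 5, cy_6 = 6, cz_6 = 4, r_6 = 2, cx_7 = 9, cy_7 = 5, cz_7 = 3.5, w_7 = 1, h_7 = 3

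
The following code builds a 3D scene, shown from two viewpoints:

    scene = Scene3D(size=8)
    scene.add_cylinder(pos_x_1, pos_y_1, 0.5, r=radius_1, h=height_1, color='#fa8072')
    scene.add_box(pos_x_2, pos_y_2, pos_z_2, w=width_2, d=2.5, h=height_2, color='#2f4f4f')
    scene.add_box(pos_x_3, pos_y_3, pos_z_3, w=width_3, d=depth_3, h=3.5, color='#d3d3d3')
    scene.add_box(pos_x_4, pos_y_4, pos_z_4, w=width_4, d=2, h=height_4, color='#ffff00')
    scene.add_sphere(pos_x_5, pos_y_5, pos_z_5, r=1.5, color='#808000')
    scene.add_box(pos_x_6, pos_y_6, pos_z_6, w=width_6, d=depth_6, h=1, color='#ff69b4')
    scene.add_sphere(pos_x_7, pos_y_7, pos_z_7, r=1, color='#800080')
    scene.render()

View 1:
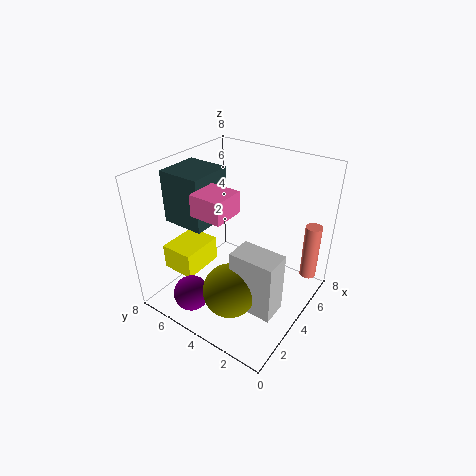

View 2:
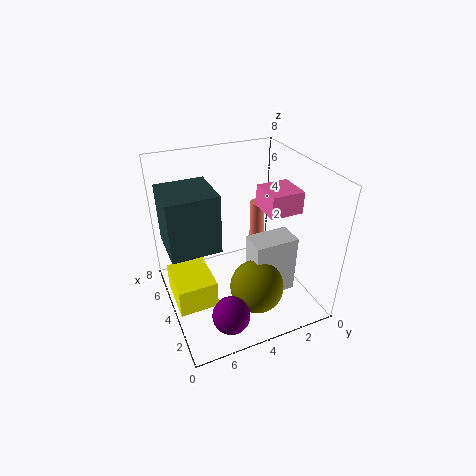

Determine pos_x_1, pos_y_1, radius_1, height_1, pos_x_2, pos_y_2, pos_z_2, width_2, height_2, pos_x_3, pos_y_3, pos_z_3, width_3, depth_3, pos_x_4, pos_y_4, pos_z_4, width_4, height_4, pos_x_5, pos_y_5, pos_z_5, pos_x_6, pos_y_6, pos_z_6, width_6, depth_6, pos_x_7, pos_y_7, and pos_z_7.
pos_x_1 = 7.5, pos_y_1 = 1, radius_1 = 0.5, height_1 = 3.5, pos_x_2 = 2.5, pos_y_2 = 5.5, pos_z_2 = 4.5, width_2 = 2.5, height_2 = 3, pos_x_3 = 2.5, pos_y_3 = 1, pos_z_3 = 0.5, width_3 = 1.5, depth_3 = 2.5, pos_x_4 = 2, pos_y_4 = 6, pos_z_4 = 1.5, width_4 = 2.5, height_4 = 1.5, pos_x_5 = 2.5, pos_y_5 = 3.5, pos_z_5 = 1.5, pos_x_6 = 0.5, pos_y_6 = 2.5, pos_z_6 = 7, width_6 = 1.5, depth_6 = 1.5, pos_x_7 = 1.5, pos_y_7 = 5.5, pos_z_7 = 1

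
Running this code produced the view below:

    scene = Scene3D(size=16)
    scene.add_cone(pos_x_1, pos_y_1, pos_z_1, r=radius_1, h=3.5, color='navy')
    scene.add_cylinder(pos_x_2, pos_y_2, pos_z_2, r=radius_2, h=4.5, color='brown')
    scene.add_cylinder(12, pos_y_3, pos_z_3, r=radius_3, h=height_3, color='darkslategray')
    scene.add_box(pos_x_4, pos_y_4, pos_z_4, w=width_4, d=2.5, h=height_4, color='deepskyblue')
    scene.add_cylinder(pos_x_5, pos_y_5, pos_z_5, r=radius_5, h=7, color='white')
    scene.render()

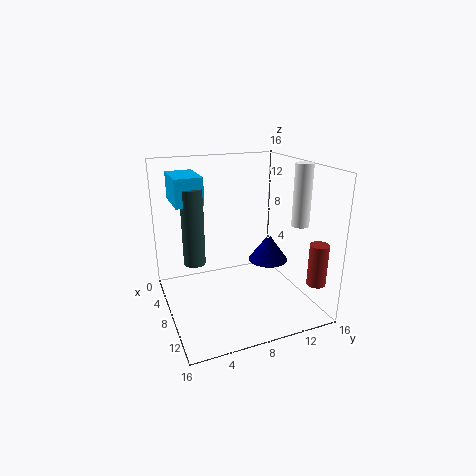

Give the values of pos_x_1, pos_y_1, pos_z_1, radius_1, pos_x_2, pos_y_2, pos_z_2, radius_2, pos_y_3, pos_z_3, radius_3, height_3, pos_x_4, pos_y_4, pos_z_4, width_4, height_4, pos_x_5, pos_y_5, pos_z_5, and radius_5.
pos_x_1 = 5
pos_y_1 = 13.5
pos_z_1 = 3
radius_1 = 2.5
pos_x_2 = 14
pos_y_2 = 14.5
pos_z_2 = 4
radius_2 = 1
pos_y_3 = 2
pos_z_3 = 8
radius_3 = 1
height_3 = 7
pos_x_4 = 8.5
pos_y_4 = 0.5
pos_z_4 = 13.5
width_4 = 4
height_4 = 2.5
pos_x_5 = 9.5
pos_y_5 = 15
pos_z_5 = 9
radius_5 = 1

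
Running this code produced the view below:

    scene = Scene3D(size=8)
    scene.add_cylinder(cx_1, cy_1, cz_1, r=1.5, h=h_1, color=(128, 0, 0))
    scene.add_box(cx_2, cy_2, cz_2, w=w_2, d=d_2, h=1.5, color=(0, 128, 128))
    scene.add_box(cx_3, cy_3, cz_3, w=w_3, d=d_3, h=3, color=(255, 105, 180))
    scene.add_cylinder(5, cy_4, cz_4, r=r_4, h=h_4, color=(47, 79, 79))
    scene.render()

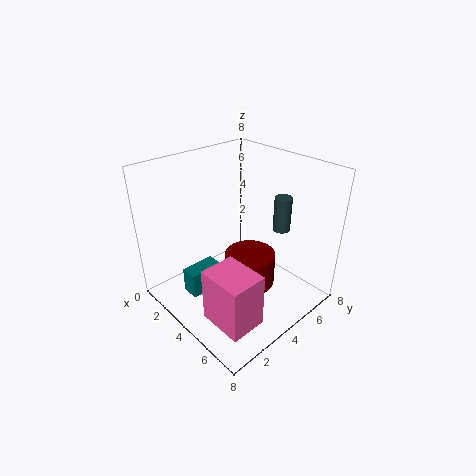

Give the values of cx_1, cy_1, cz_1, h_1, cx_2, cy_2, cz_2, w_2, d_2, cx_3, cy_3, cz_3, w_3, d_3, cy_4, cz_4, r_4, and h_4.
cx_1 = 4
cy_1 = 5
cz_1 = 0.5
h_1 = 2
cx_2 = 2
cy_2 = 1.5
cz_2 = 0.5
w_2 = 1
d_2 = 2
cx_3 = 4.5
cy_3 = 1
cz_3 = 0.5
w_3 = 2.5
d_3 = 2
cy_4 = 6.5
cz_4 = 4
r_4 = 0.5
h_4 = 2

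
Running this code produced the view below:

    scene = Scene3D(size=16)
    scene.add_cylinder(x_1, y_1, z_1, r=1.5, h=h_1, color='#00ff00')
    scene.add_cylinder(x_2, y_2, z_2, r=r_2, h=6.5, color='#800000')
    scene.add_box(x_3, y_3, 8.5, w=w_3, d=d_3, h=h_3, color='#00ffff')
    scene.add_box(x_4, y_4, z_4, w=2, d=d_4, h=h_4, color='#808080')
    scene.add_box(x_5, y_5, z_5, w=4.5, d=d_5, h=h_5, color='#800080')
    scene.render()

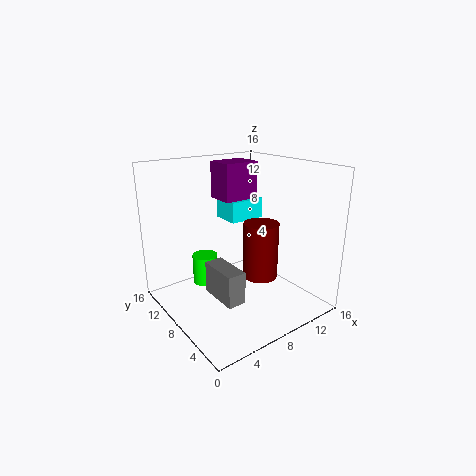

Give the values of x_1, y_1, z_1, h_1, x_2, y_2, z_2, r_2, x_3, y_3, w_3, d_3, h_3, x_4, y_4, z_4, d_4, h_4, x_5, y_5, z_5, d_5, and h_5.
x_1 = 6
y_1 = 12
z_1 = 1.5
h_1 = 3.5
x_2 = 10.5
y_2 = 7
z_2 = 3
r_2 = 2
x_3 = 9.5
y_3 = 11
w_3 = 4.5
d_3 = 3.5
h_3 = 2.5
x_4 = 4
y_4 = 4
z_4 = 2.5
d_4 = 4.5
h_4 = 3.5
x_5 = 9
y_5 = 11.5
z_5 = 11
d_5 = 3.5
h_5 = 4.5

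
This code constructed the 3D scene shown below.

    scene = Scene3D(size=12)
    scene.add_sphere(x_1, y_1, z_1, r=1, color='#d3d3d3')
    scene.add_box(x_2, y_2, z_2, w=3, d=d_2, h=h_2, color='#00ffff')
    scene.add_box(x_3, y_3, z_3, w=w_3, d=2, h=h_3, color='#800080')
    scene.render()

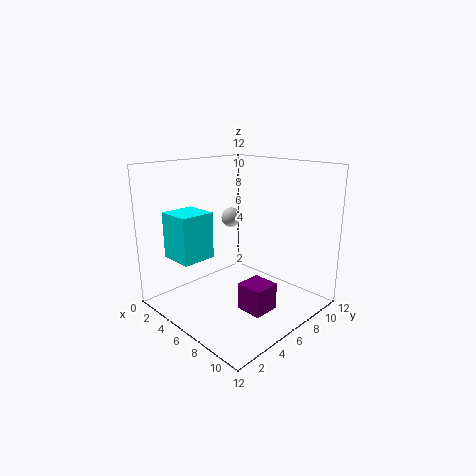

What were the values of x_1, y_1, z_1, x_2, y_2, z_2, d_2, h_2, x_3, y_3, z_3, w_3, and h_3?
x_1 = 1, y_1 = 10, z_1 = 6, x_2 = 1, y_2 = 2, z_2 = 4, d_2 = 3, h_2 = 4, x_3 = 9, y_3 = 3, z_3 = 2, w_3 = 2, h_3 = 2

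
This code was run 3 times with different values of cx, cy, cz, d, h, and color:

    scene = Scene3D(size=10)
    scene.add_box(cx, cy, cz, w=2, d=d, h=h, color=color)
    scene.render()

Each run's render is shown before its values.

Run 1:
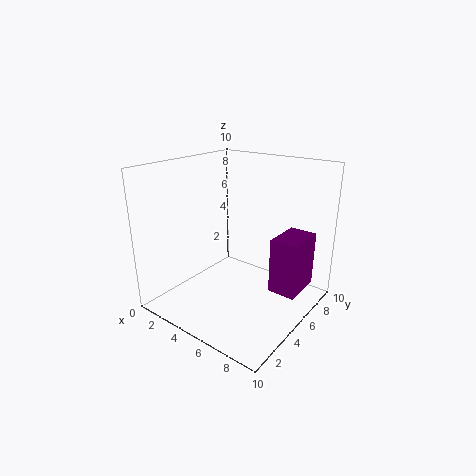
cx = 7; cy = 6; cz = 1; d = 3; h = 4; color = 'purple'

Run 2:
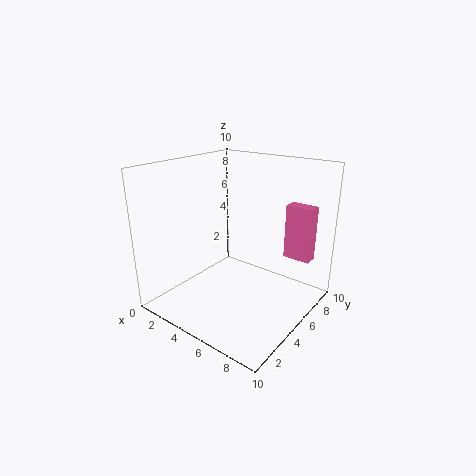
cx = 7; cy = 8; cz = 3; d = 1; h = 4; color = 'hotpink'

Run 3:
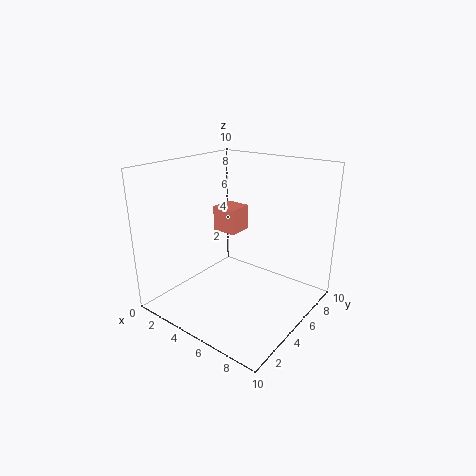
cx = 1; cy = 7; cz = 4; d = 2; h = 2; color = 'salmon'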